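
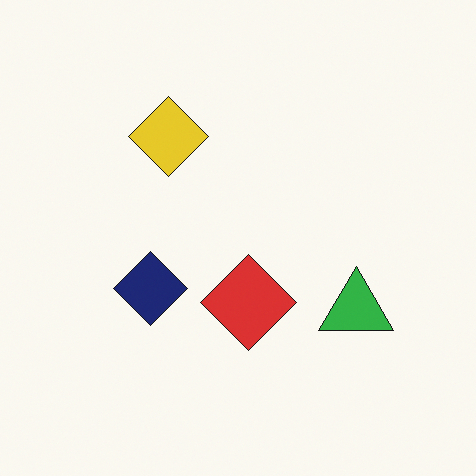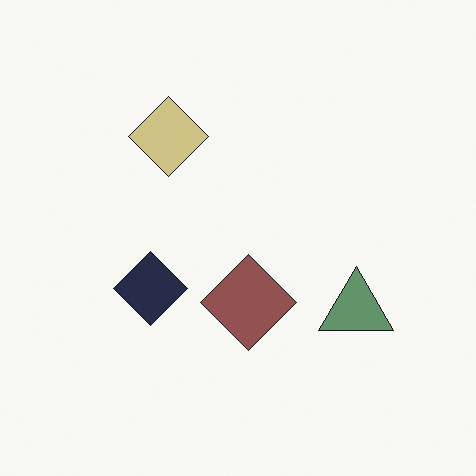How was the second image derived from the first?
The second image is the first heavily desaturated.

All colors are more muted and greyish — a global saturation change.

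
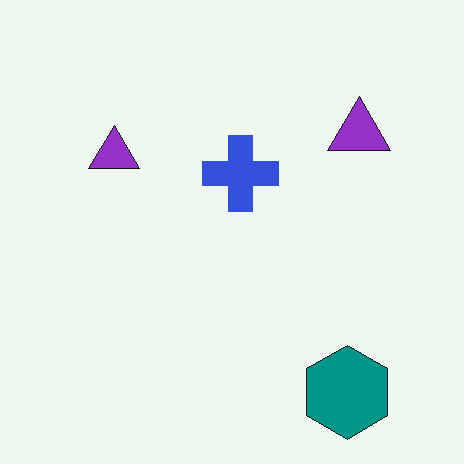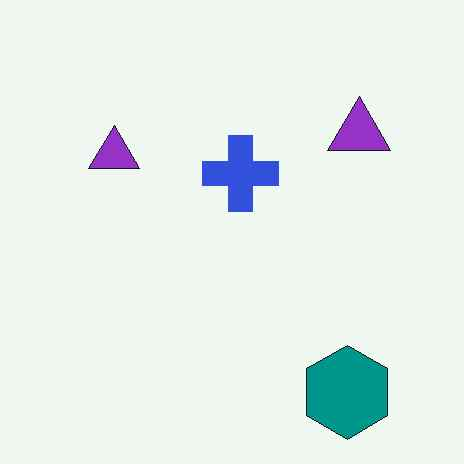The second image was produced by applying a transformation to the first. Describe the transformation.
Given moderate JPEG compression.

Blocky 8×8 compression artifacts appear around shape edges and the flat background shows ringing — characteristic JPEG degradation.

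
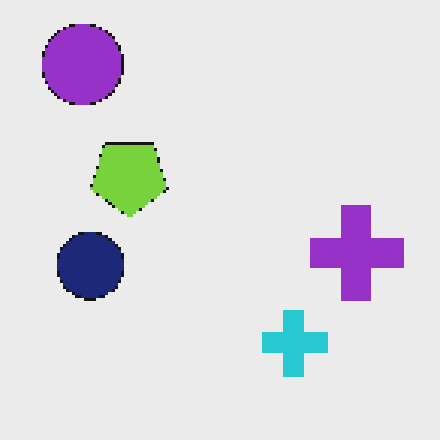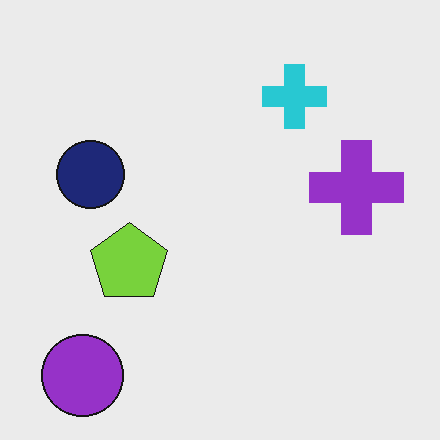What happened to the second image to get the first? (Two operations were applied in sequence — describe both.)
The first image is the second mildly pixelated, then flipped vertically (top ↔ bottom).

Shapes are reduced to large square blocks; fine edges and outlines are lost — a downscale-then-upscale (mosaic) effect. The purple circle is in the bottom-left of the second image and the top-left of the first — shapes on opposite sides of the horizontal midline have swapped in a mirror flip.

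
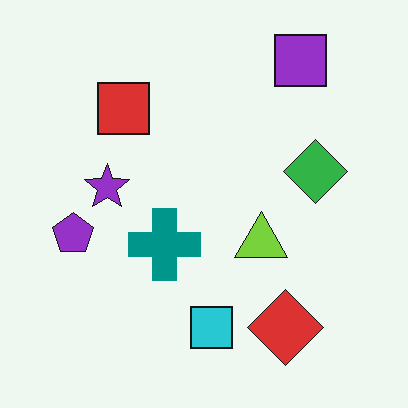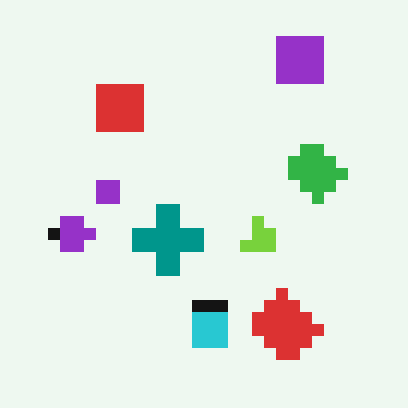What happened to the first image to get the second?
It was heavily pixelated into large blocks.

Shapes are reduced to large square blocks; fine edges and outlines are lost — a downscale-then-upscale (mosaic) effect.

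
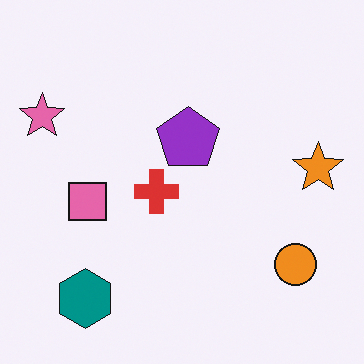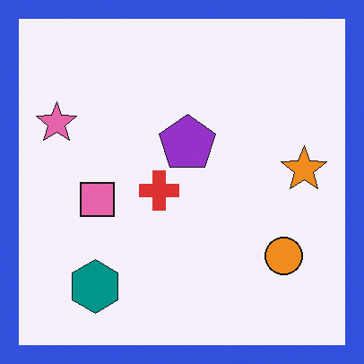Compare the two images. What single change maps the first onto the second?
The second image is the first framed with a blue border.

A solid blue frame runs around the edge of the second image, with the content slightly shrunk inside it.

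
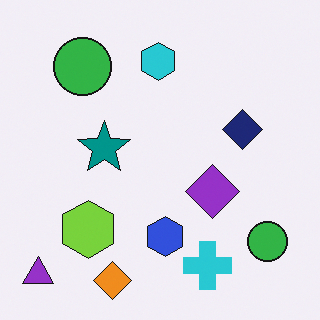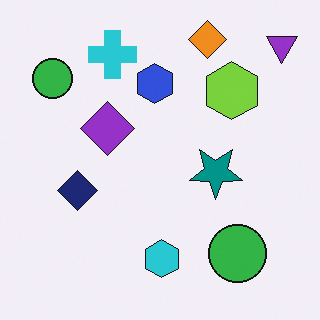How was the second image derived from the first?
The image was rotated 180°.

The purple triangle sits in the bottom-left of the first image and the top-right of the second — consistent with a whole-image 180° rotation.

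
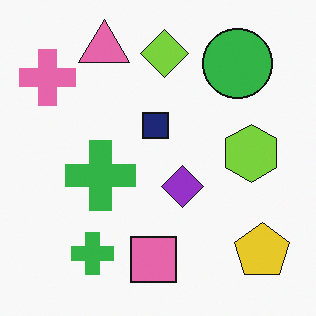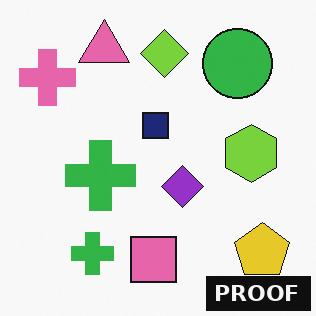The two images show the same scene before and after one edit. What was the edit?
Watermarked with the text "PROOF" in the lower-right corner.

A dark label reading "PROOF" appears in the lower-right corner.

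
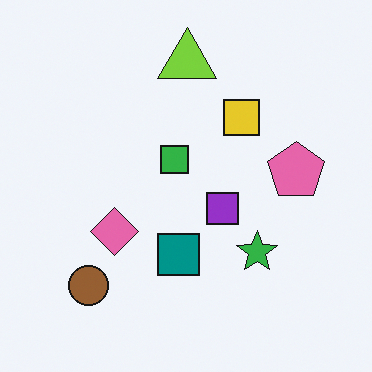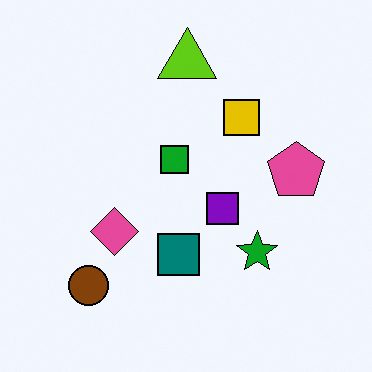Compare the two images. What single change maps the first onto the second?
It was given slightly increased contrast.

Tones are pushed away from mid-grey across the whole image — a global contrast change.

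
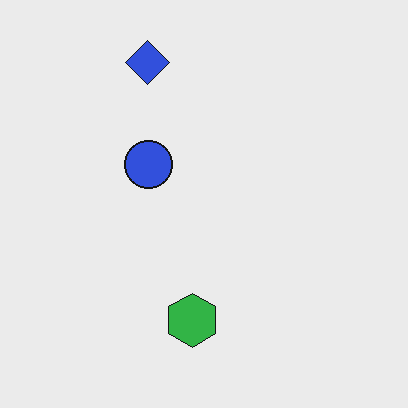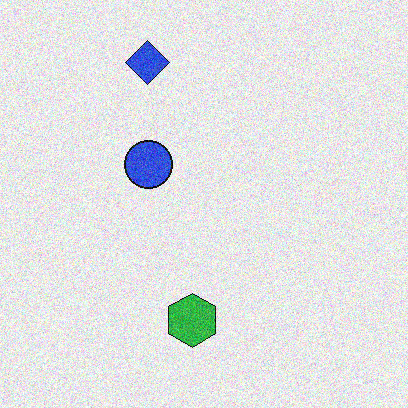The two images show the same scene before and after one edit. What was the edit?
The transformation is: degraded with moderate additive noise.

Random speckle covers the whole image, including the flat background.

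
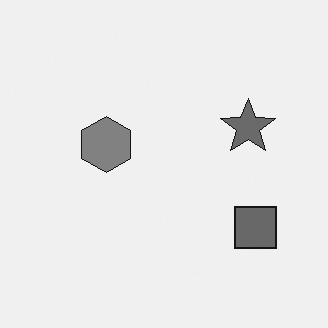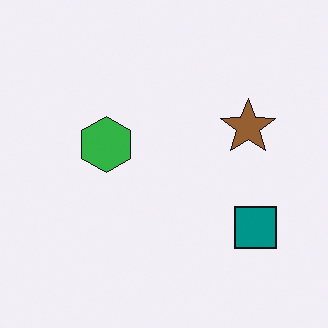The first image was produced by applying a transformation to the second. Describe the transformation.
This is the original image converted to grayscale.

All color is removed — every shape is now a shade of grey.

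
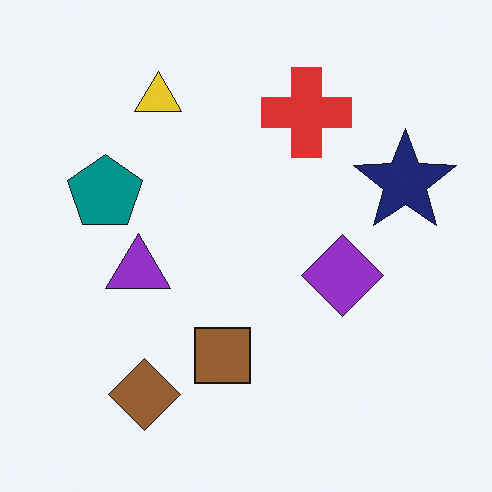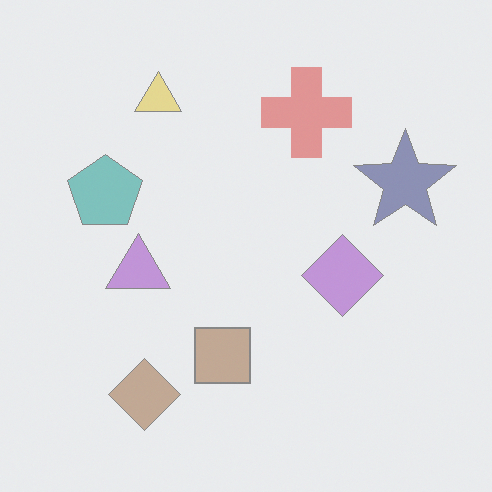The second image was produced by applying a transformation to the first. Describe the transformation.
It was given much lower contrast.

Tones are pushed toward mid-grey across the whole image — a global contrast change.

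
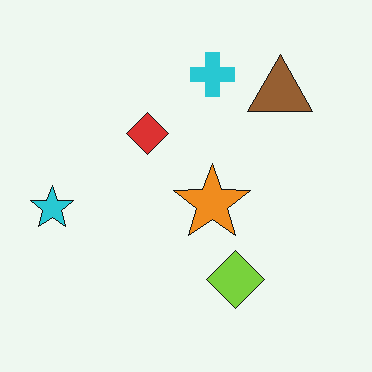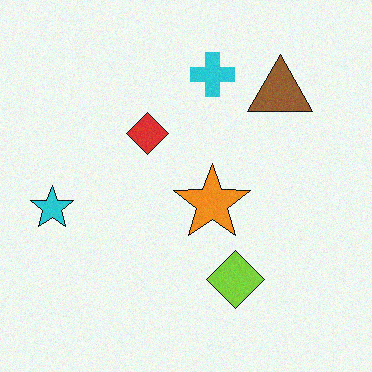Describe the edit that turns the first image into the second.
Degraded with subtle gaussian noise.

Random speckle covers the whole image, including the flat background.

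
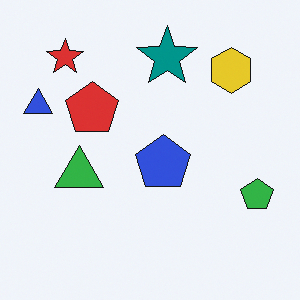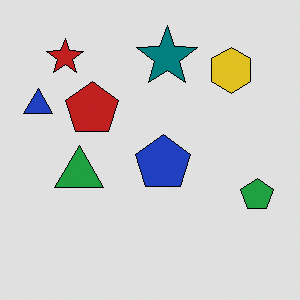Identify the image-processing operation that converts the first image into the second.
This is the original image moderately posterized.

Each flat color has snapped to a coarser quantized level — most visibly, the near-white background has dropped to a flat grey.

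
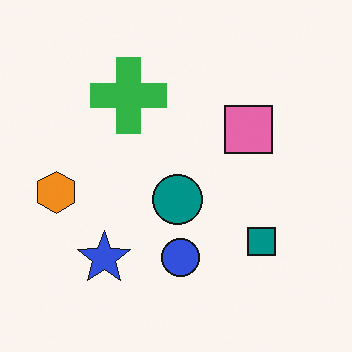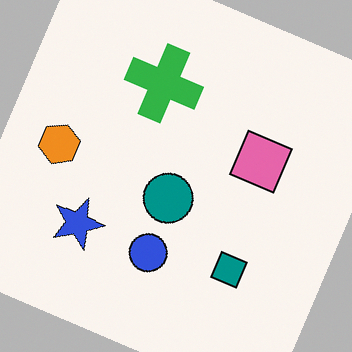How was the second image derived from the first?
Rotated clockwise by a moderate amount.

Every shape is tilted by the same angle and the image corners show triangular fill wedges — a whole-image rotation by a non-right angle.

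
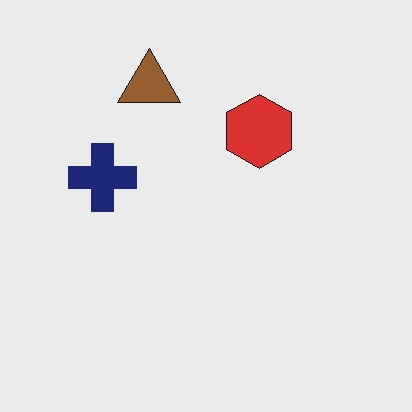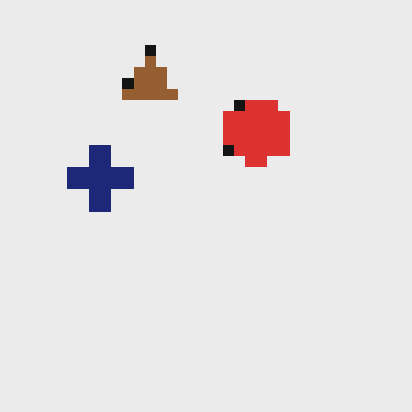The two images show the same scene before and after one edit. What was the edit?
The image was coarsely pixelated.

Shapes are reduced to large square blocks; fine edges and outlines are lost — a downscale-then-upscale (mosaic) effect.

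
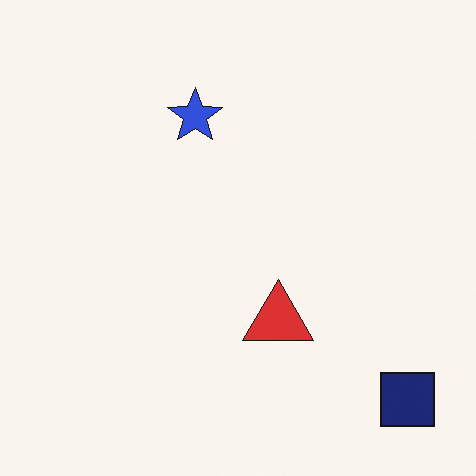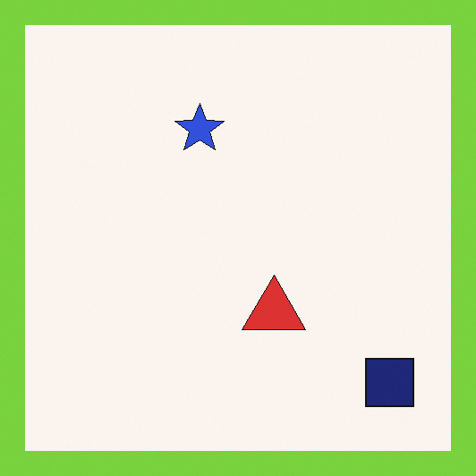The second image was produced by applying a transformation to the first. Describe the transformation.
This is the original image framed with a lime border.

A solid lime frame runs around the edge of the second image, with the content slightly shrunk inside it.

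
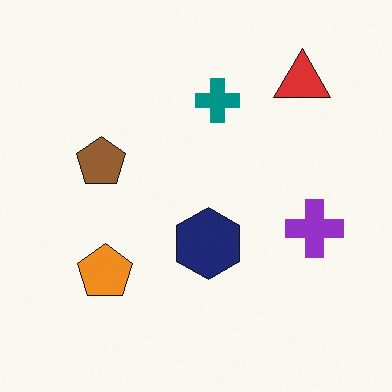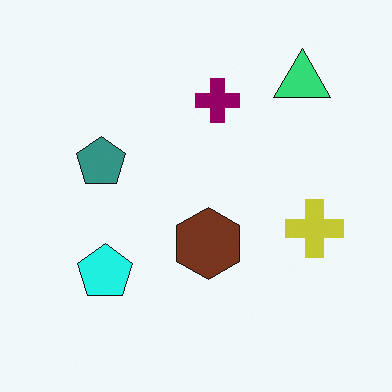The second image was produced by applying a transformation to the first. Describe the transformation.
This is the original image hue-shifted noticeably.

Every shape's color has rotated by the same amount around the hue wheel — a uniform hue shift.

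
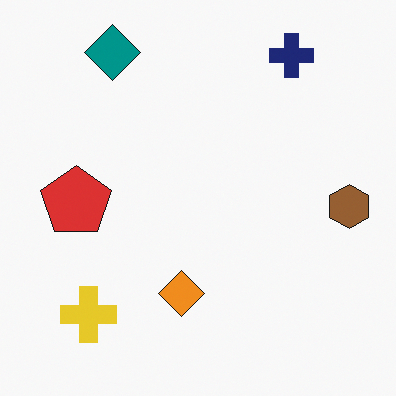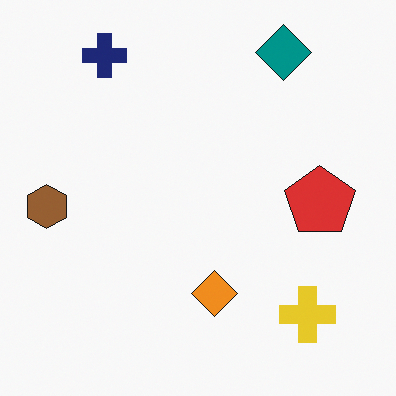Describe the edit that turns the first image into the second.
Flipped horizontally (left ↔ right).

The brown hexagon is in the right of the first image and the left of the second — shapes on opposite sides of the vertical midline have swapped in a mirror flip.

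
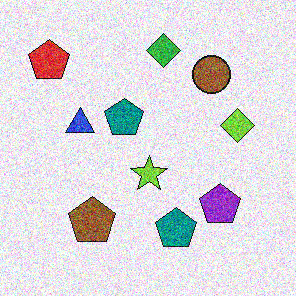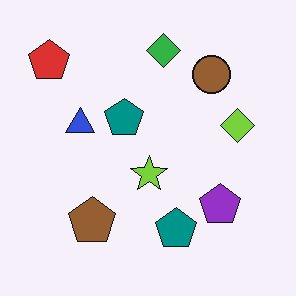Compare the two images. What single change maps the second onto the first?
It was degraded with heavy additive noise.

Random speckle covers the whole image, including the flat background.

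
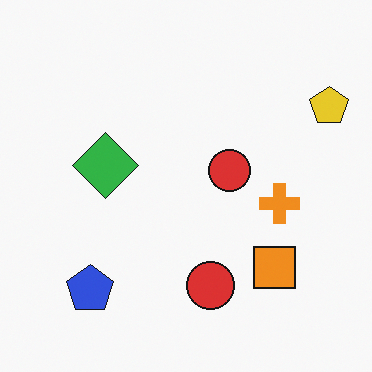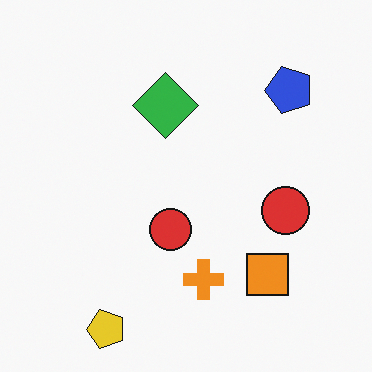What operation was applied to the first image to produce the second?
The second image is the first transposed (reflected across the top-left ↔ bottom-right diagonal).

Shapes have swapped their row and column positions — what was in the top-right is now in the bottom-left — a diagonal reflection.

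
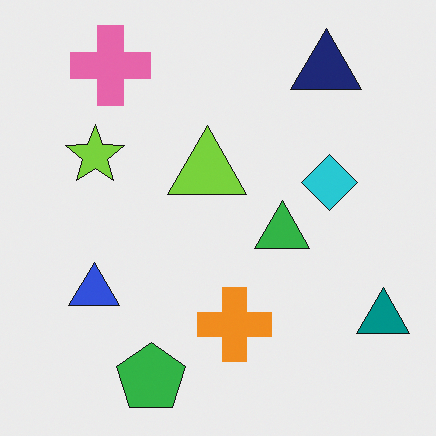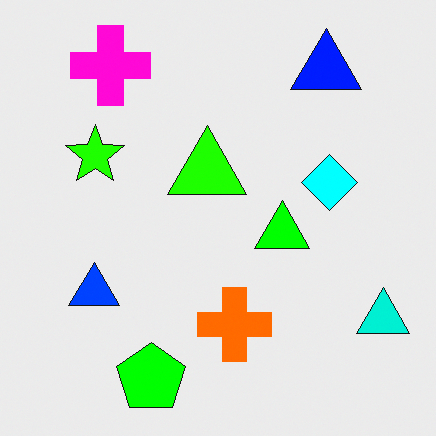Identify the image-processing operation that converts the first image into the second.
The transformation is: heavily oversaturated.

All colors are more vivid — a global saturation change.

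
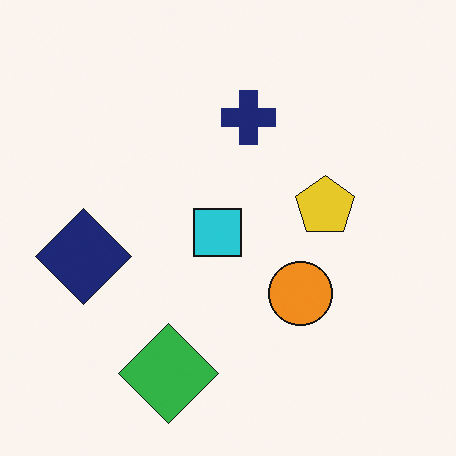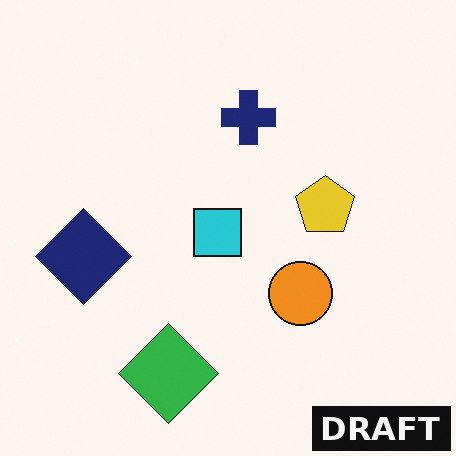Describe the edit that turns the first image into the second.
The second image is the first watermarked with the text "DRAFT" in the lower-right corner.

A dark label reading "DRAFT" appears in the lower-right corner.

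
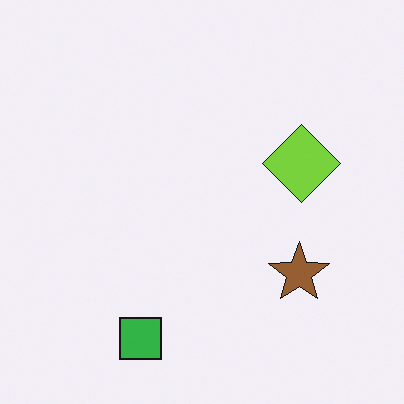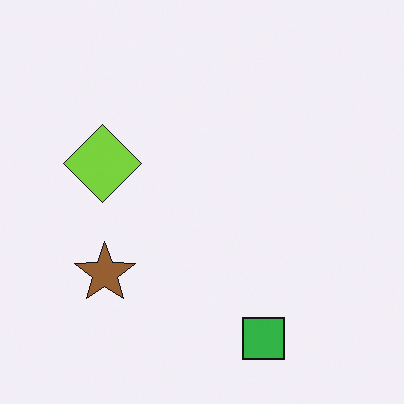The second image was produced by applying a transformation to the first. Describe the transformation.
The second image is the first flipped horizontally (left ↔ right).

The lime diamond is in the right of the first image and the left of the second — shapes on opposite sides of the vertical midline have swapped in a mirror flip.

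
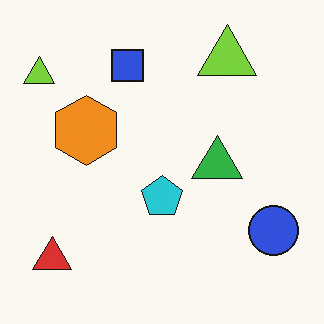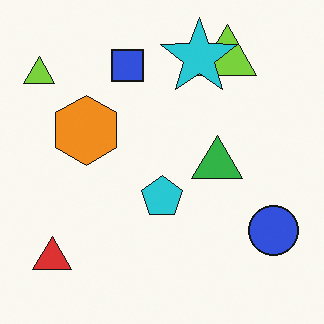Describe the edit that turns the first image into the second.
The image was overlaid with an additional cyan star.

A cyan star appears in the second image that is absent from the first.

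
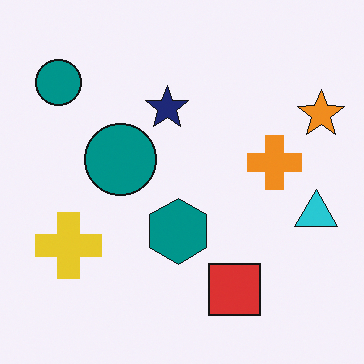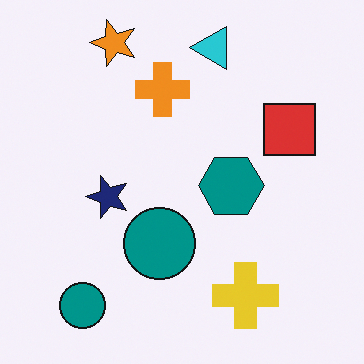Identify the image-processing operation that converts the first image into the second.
The image was rotated 90° counter-clockwise.

The orange star sits in the top-right of the first image and the top-left of the second — consistent with a whole-image 90° counter-clockwise rotation.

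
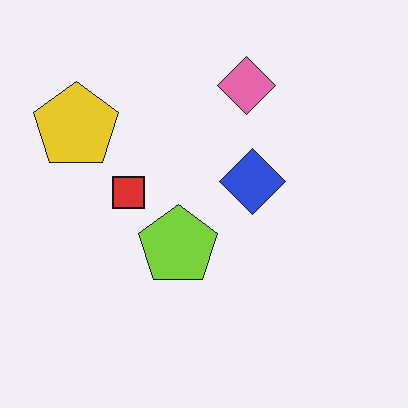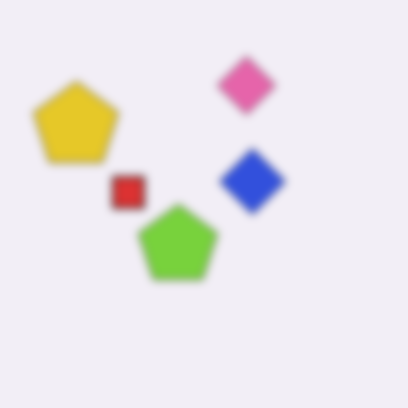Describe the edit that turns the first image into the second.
The second image is the first noticeably gaussian-blurred.

Shape edges and outlines are uniformly softened across the whole image.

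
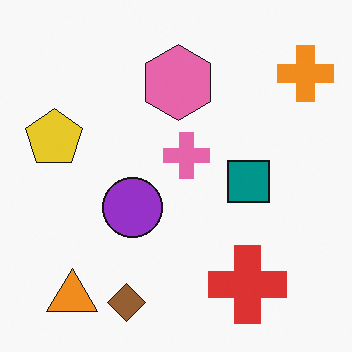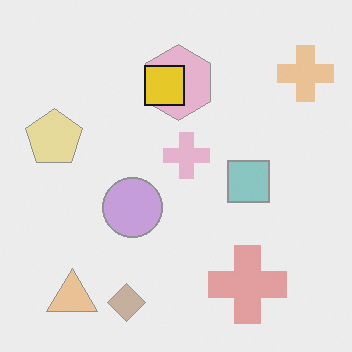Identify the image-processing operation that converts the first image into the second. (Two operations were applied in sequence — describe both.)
The transformation is: washed out (contrast reduced), then overlaid with an additional yellow square.

Tones are pushed toward mid-grey across the whole image — a global contrast change. A yellow square appears in the second image that is absent from the first.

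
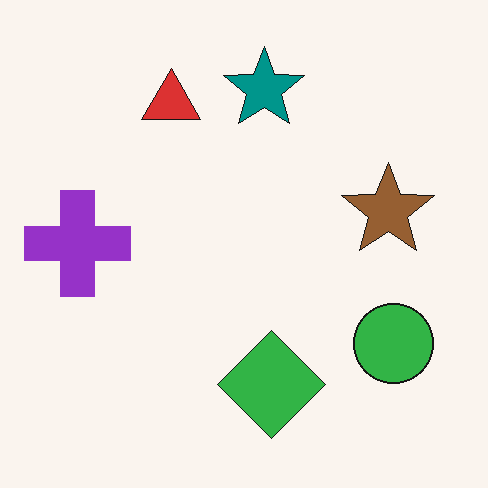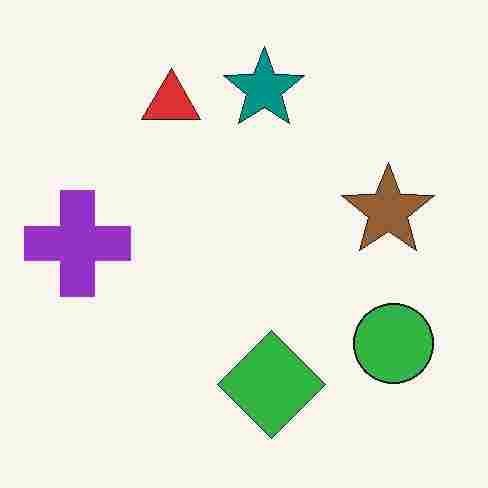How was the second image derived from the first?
Degraded with heavy JPEG compression.

Blocky 8×8 compression artifacts appear around shape edges and the flat background shows ringing — characteristic JPEG degradation.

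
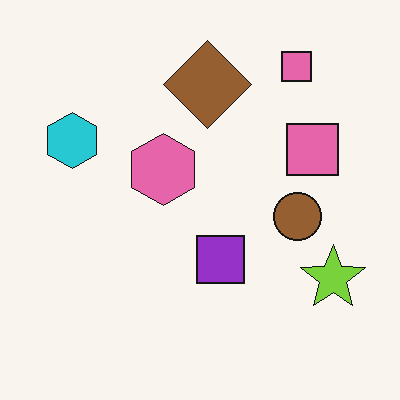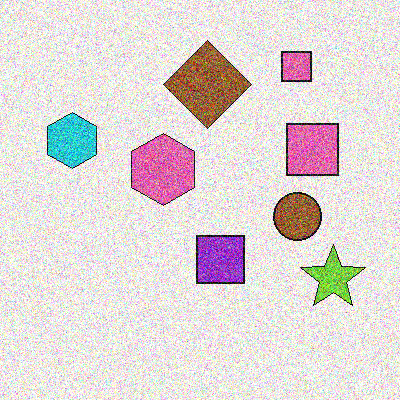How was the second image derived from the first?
This is the original image degraded with strong gaussian noise.

Random speckle covers the whole image, including the flat background.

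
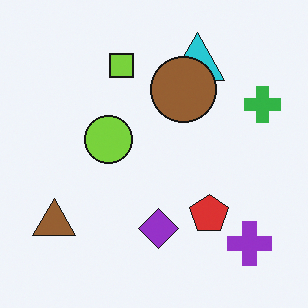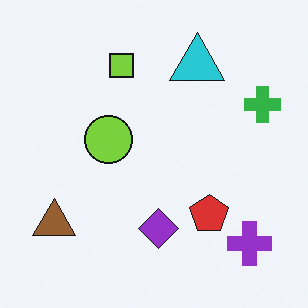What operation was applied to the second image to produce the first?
The image was overlaid with an additional brown circle.

A brown circle appears in the first image that is absent from the second.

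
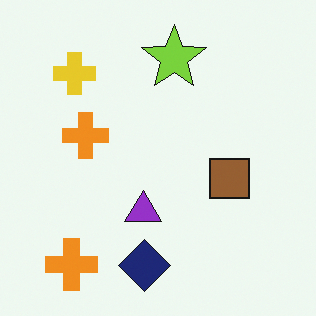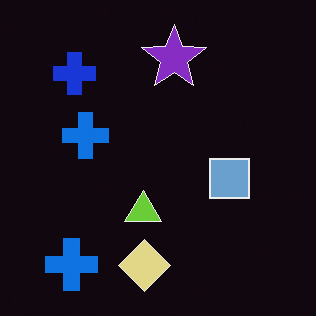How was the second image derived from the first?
It was color-inverted (negative).

The light background has become dark and every shape's color is its complement — a photographic negative.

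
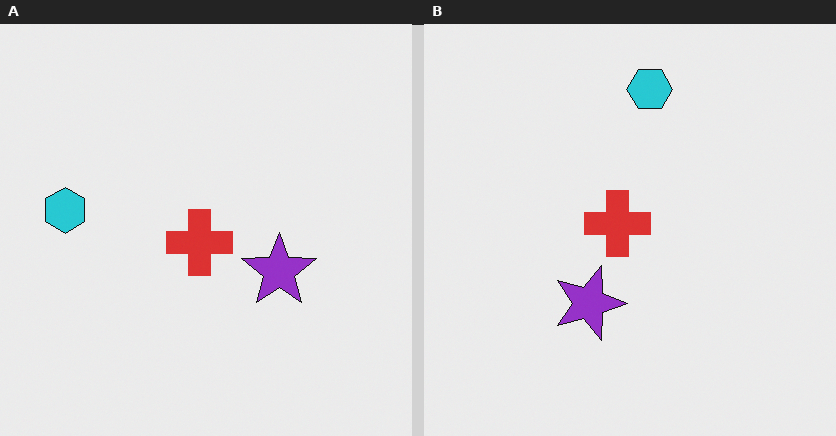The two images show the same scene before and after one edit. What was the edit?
The image was rotated 90° clockwise.

The cyan hexagon sits in the left of the left (A) image and the top of the right (B) — consistent with a whole-image 90° clockwise rotation.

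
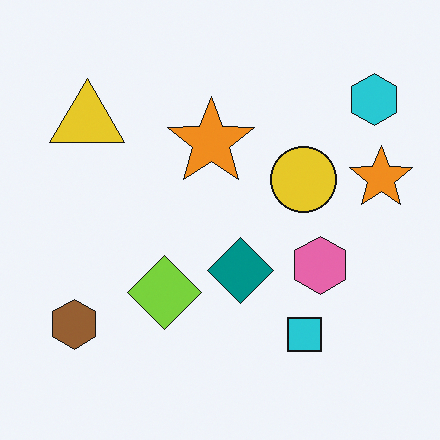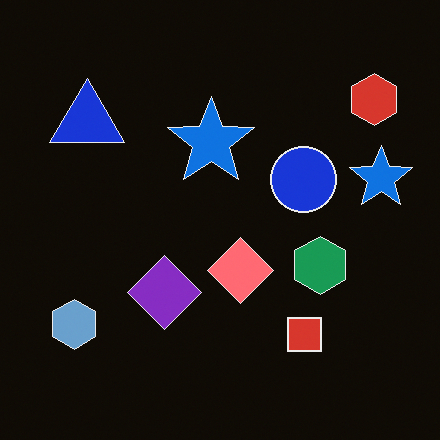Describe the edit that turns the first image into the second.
This is the original image color-inverted (negative).

The light background has become dark and every shape's color is its complement — a photographic negative.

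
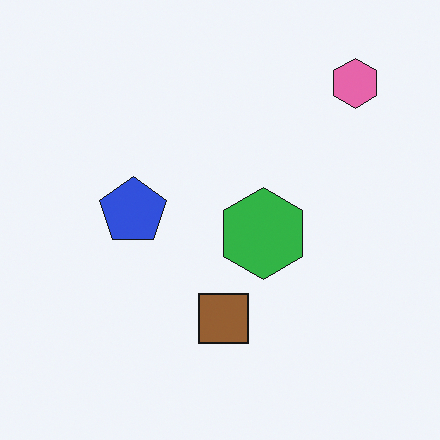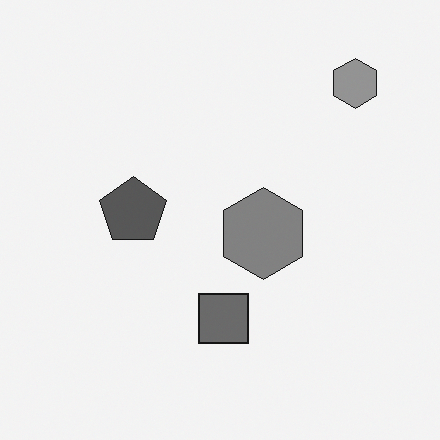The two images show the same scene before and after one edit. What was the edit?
The second image is the first converted to grayscale.

All color is removed — every shape is now a shade of grey.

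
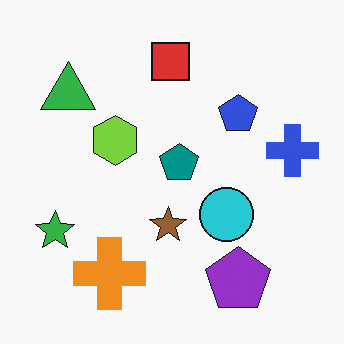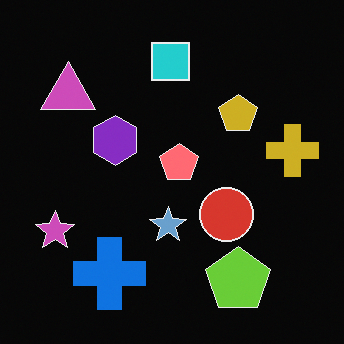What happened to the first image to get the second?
The transformation is: color-inverted (negative).

The light background has become dark and every shape's color is its complement — a photographic negative.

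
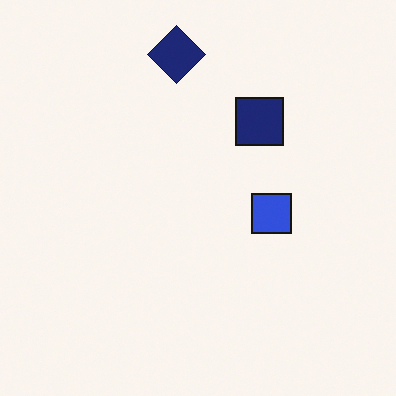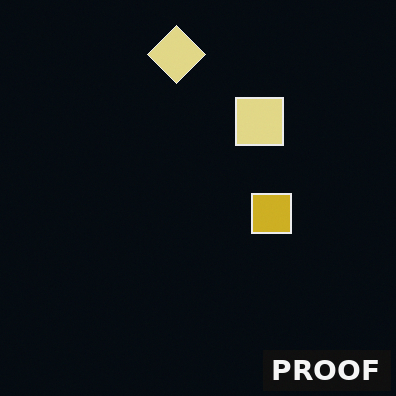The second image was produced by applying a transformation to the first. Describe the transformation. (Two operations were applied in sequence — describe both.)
The second image is the first color-inverted (negative), then watermarked with the text "PROOF" in the lower-right corner.

The light background has become dark and every shape's color is its complement — a photographic negative. A dark label reading "PROOF" appears in the lower-right corner.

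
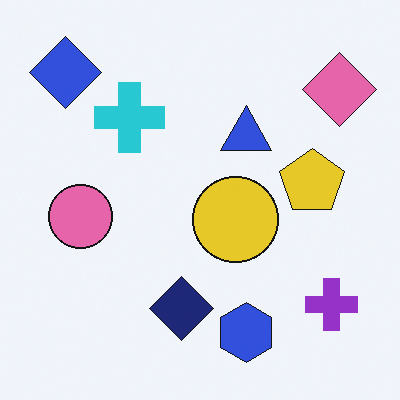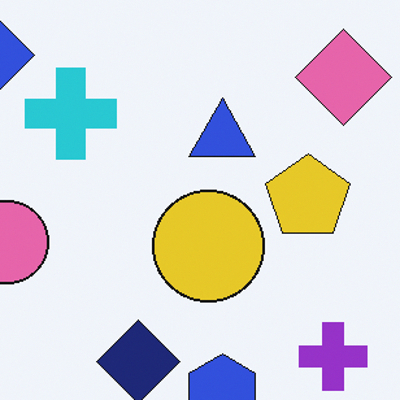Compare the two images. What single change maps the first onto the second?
This is the original image cropped to a modestly smaller region and rescaled.

The visible shapes are larger and the field of view is narrower; shapes near the original edges may be partly or wholly outside the frame — a crop-and-rescale.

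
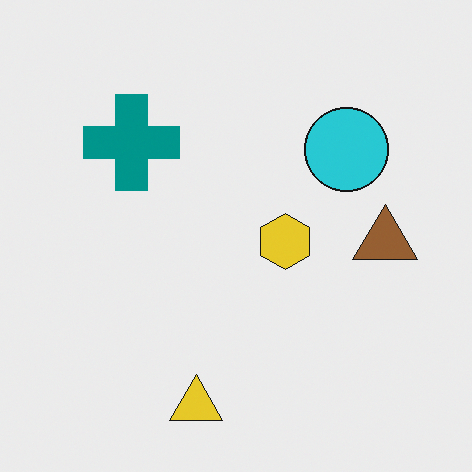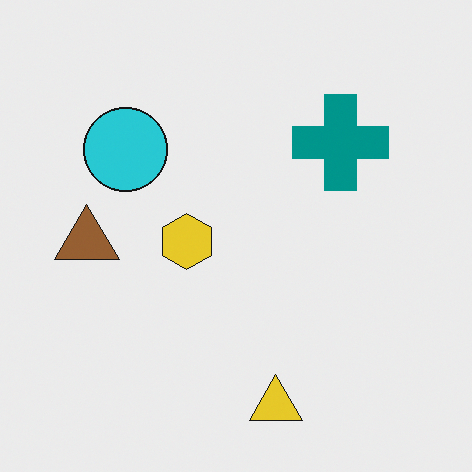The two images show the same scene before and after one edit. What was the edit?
The second image is the first flipped horizontally (left ↔ right).

The brown triangle is in the right of the first image and the left of the second — shapes on opposite sides of the vertical midline have swapped in a mirror flip.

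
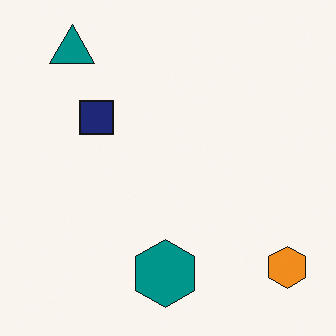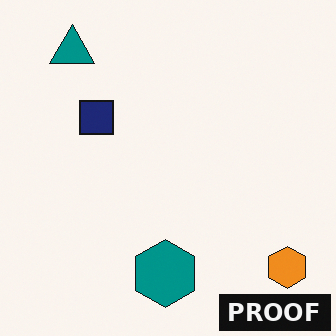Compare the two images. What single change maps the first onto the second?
It was watermarked with the text "PROOF" in the lower-right corner.

A dark label reading "PROOF" appears in the lower-right corner.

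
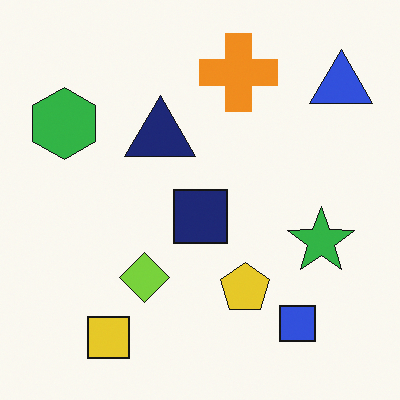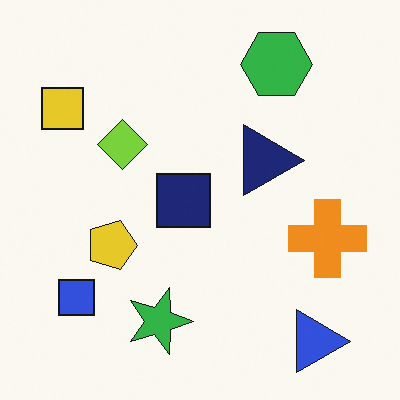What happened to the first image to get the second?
This is the original image rotated 90° clockwise.

The blue triangle sits in the top-right of the first image and the bottom-right of the second — consistent with a whole-image 90° clockwise rotation.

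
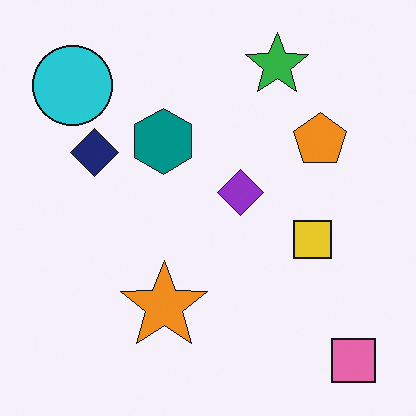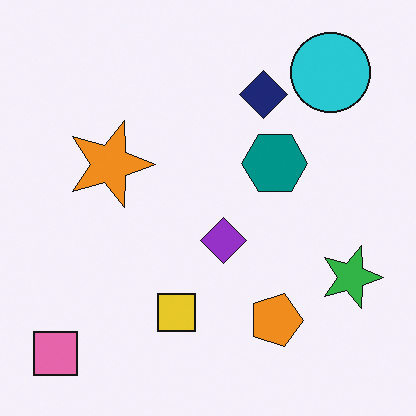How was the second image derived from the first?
It was rotated 90° clockwise.

The pink square sits in the bottom-right of the first image and the bottom-left of the second — consistent with a whole-image 90° clockwise rotation.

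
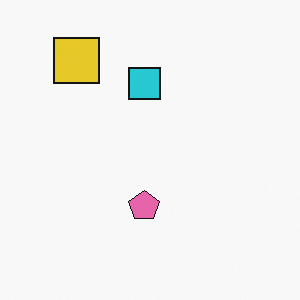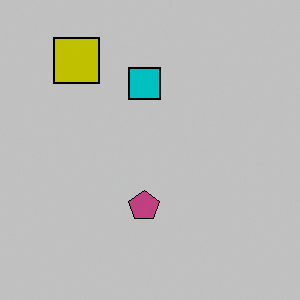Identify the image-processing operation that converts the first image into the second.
It was heavily posterized to just a handful of flat colors.

Each flat color has snapped to a coarser quantized level — most visibly, the near-white background has dropped to a flat grey.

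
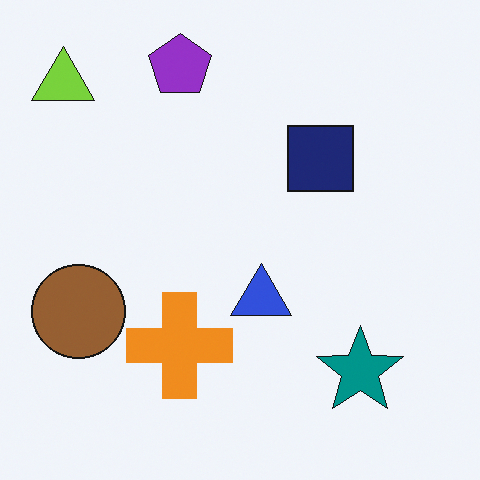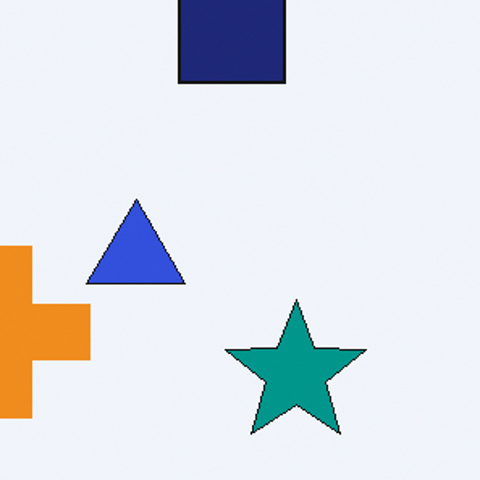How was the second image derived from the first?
The second image is the first cropped tightly and scaled back up.

The visible shapes are larger and the field of view is narrower; shapes near the original edges may be partly or wholly outside the frame — a crop-and-rescale.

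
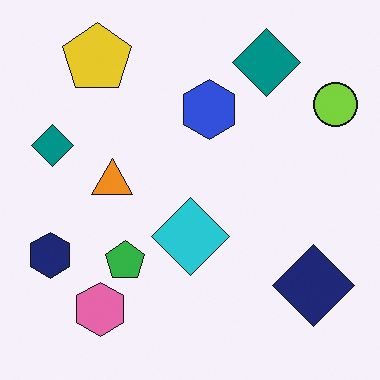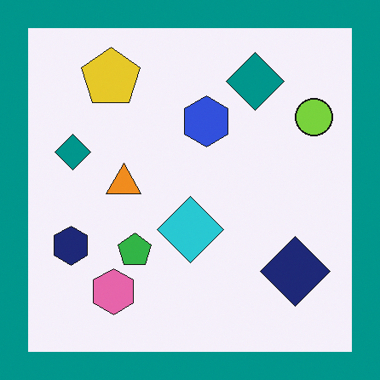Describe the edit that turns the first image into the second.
Framed with a teal border.

A solid teal frame runs around the edge of the second image, with the content slightly shrunk inside it.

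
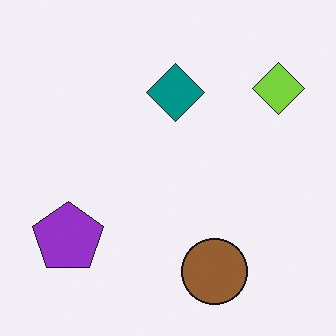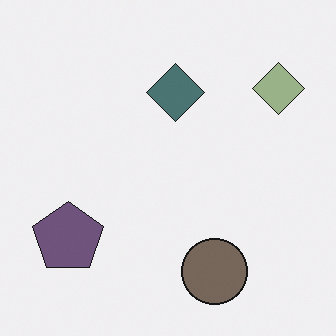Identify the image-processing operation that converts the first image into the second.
The image was heavily desaturated.

All colors are more muted and greyish — a global saturation change.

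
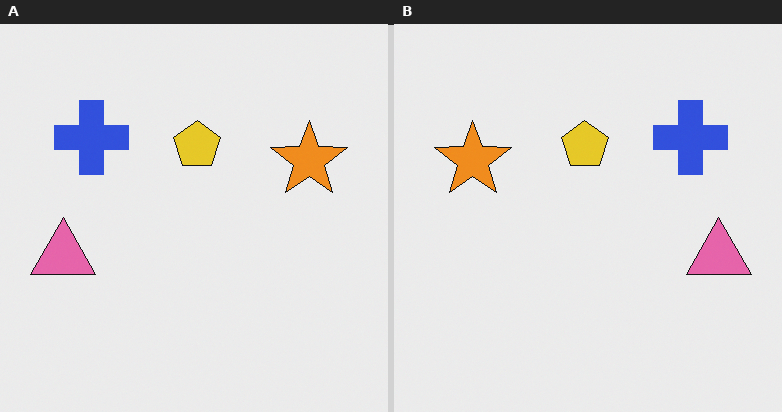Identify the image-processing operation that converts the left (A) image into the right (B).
The image was flipped horizontally (left ↔ right).

The pink triangle is in the left of the left (A) image and the right of the right (B) — shapes on opposite sides of the vertical midline have swapped in a mirror flip.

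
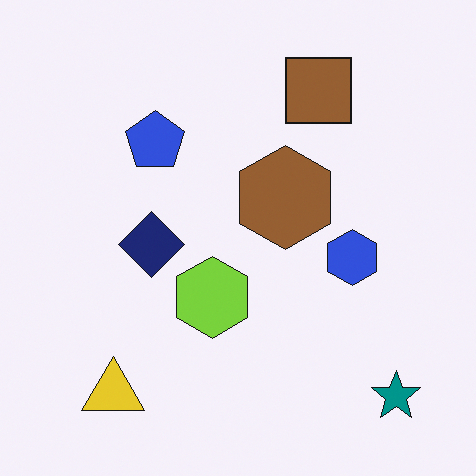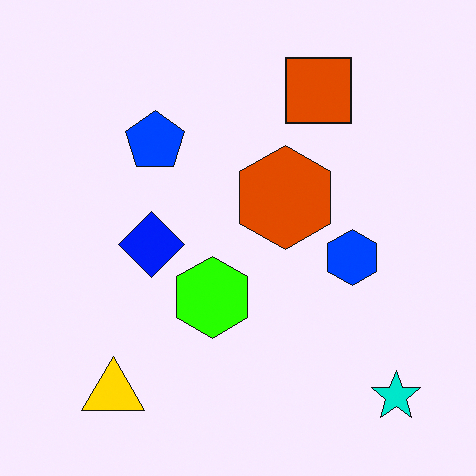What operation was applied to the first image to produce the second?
It was made much more vivid (saturation change).

All colors are more vivid — a global saturation change.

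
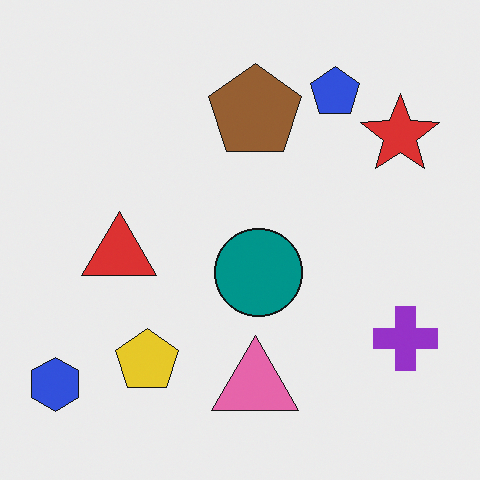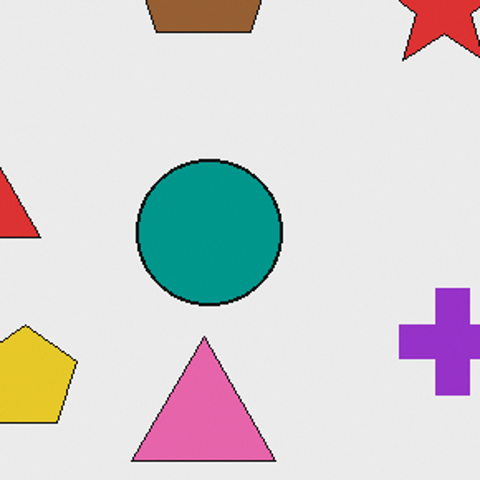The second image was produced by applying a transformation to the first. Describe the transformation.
Cropped tightly and scaled back up.

The visible shapes are larger and the field of view is narrower; shapes near the original edges may be partly or wholly outside the frame — a crop-and-rescale.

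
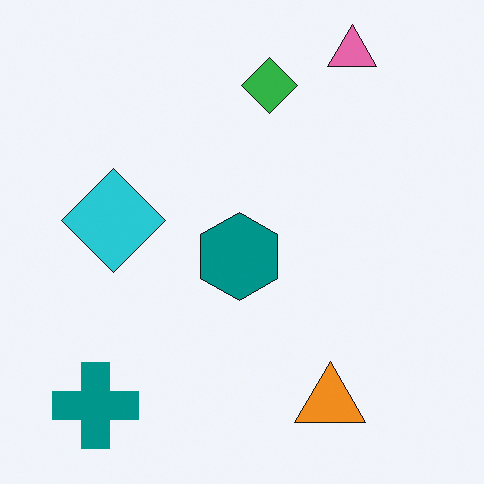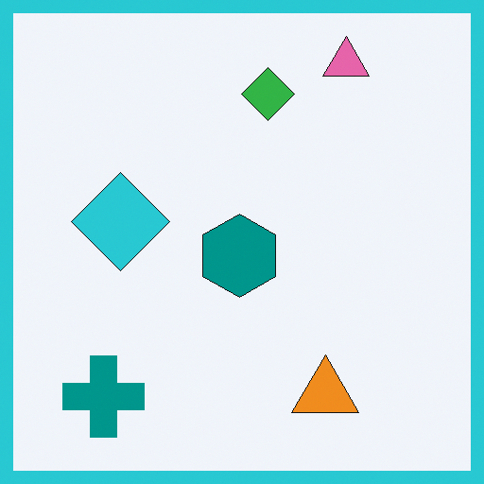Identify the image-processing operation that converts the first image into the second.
This is the original image framed with a cyan border.

A solid cyan frame runs around the edge of the second image, with the content slightly shrunk inside it.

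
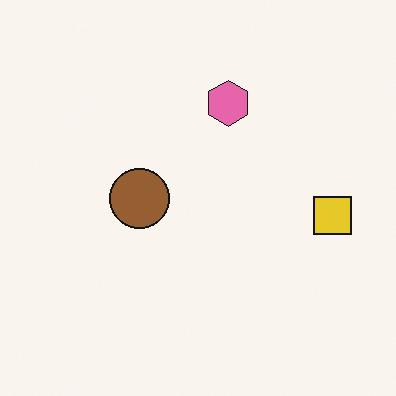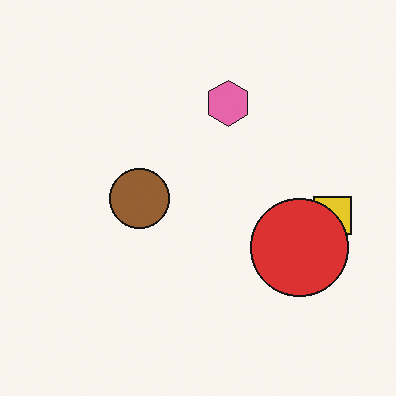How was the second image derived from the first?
The image was overlaid with an additional red circle.

A red circle appears in the second image that is absent from the first.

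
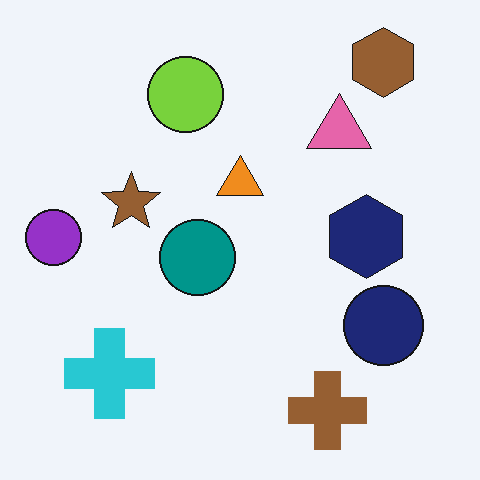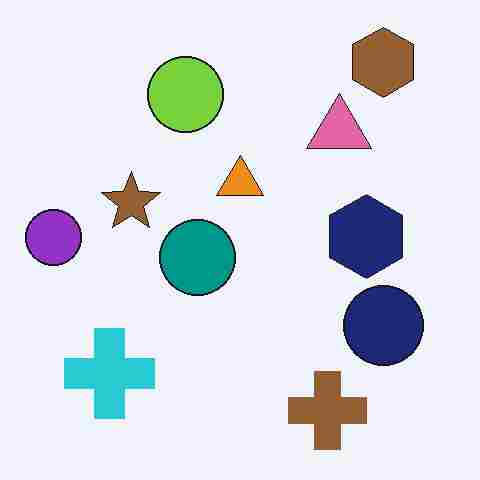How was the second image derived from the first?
The second image is the first heavily JPEG-compressed with obvious blocking artifacts.

Blocky 8×8 compression artifacts appear around shape edges and the flat background shows ringing — characteristic JPEG degradation.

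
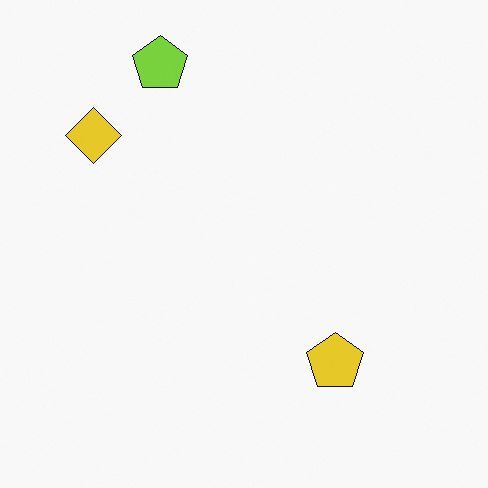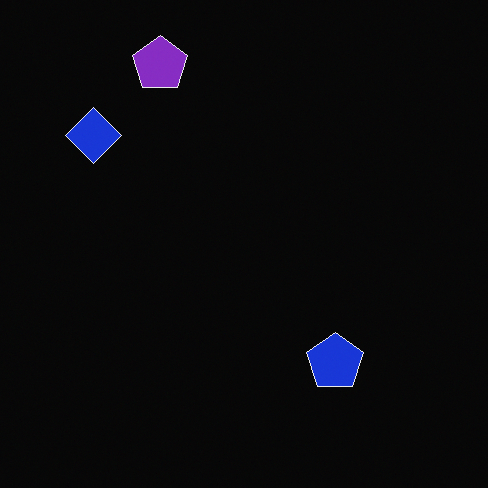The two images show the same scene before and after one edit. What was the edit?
The image was color-inverted (negative).

The light background has become dark and every shape's color is its complement — a photographic negative.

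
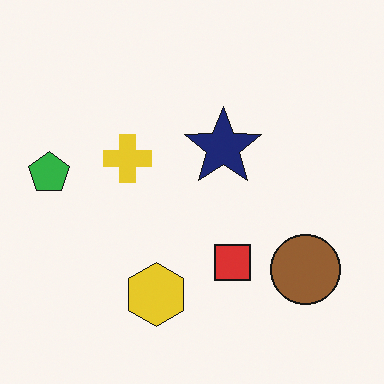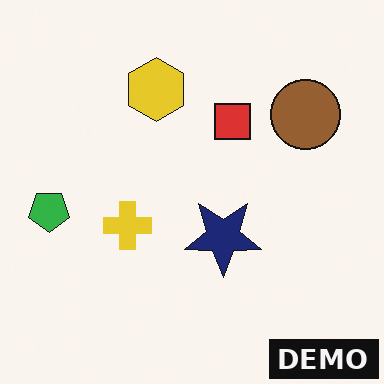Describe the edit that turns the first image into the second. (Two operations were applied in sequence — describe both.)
It was flipped vertically (top ↔ bottom), then watermarked with the text "DEMO" in the lower-right corner.

The yellow hexagon is in the bottom of the first image and the top of the second — shapes on opposite sides of the horizontal midline have swapped in a mirror flip. A dark label reading "DEMO" appears in the lower-right corner.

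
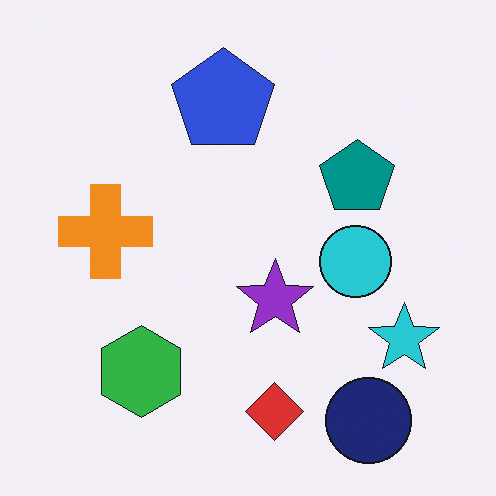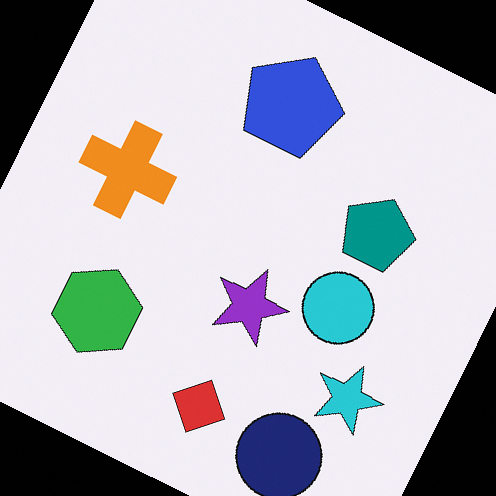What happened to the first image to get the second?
Rotated clockwise by a moderate amount.

Every shape is tilted by the same angle and the image corners show triangular fill wedges — a whole-image rotation by a non-right angle.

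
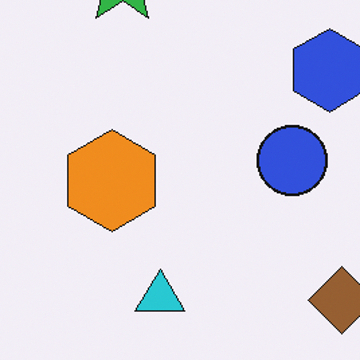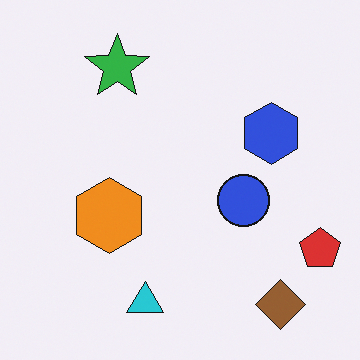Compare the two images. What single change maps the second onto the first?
The first image is the second cropped to a modestly smaller region and rescaled.

The visible shapes are larger and the field of view is narrower; shapes near the original edges may be partly or wholly outside the frame — a crop-and-rescale.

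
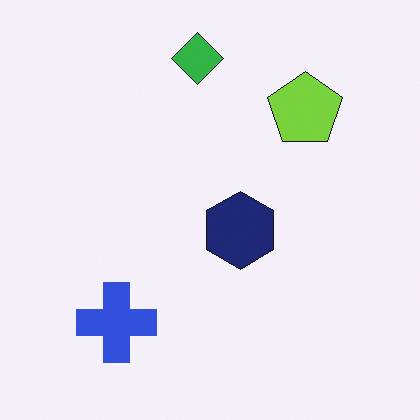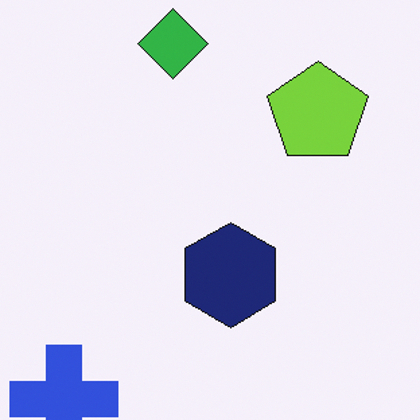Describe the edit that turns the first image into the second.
It was cropped slightly and scaled back up.

The visible shapes are larger and the field of view is narrower; shapes near the original edges may be partly or wholly outside the frame — a crop-and-rescale.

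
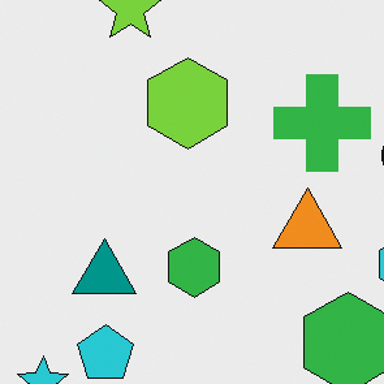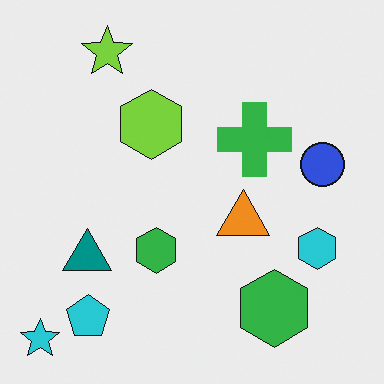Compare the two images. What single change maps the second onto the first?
The image was cropped to a modestly smaller region and rescaled.

The visible shapes are larger and the field of view is narrower; shapes near the original edges may be partly or wholly outside the frame — a crop-and-rescale.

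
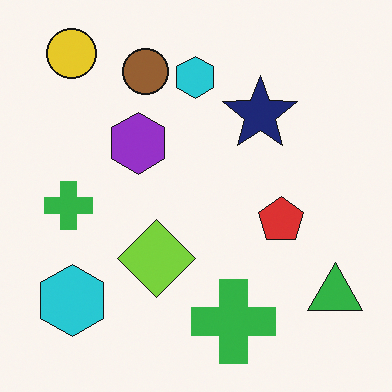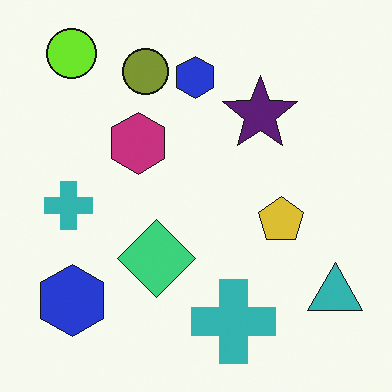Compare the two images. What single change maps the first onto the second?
The image was hue-shifted slightly.

Every shape's color has rotated by the same amount around the hue wheel — a uniform hue shift.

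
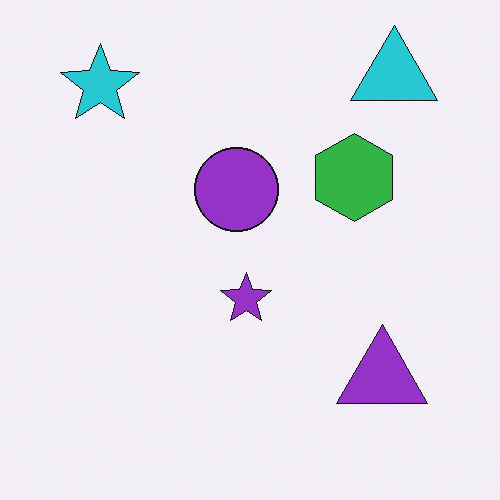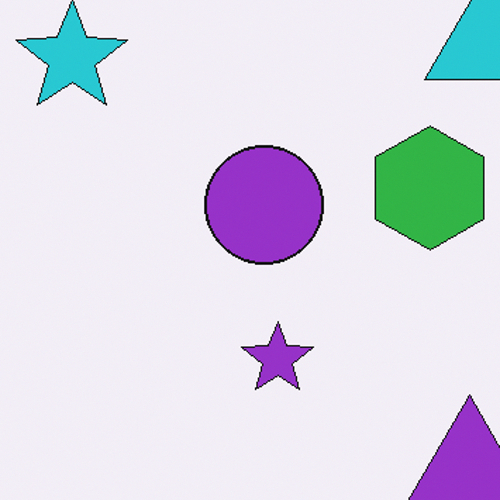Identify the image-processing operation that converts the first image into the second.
It was cropped to a modestly smaller region and rescaled.

The visible shapes are larger and the field of view is narrower; shapes near the original edges may be partly or wholly outside the frame — a crop-and-rescale.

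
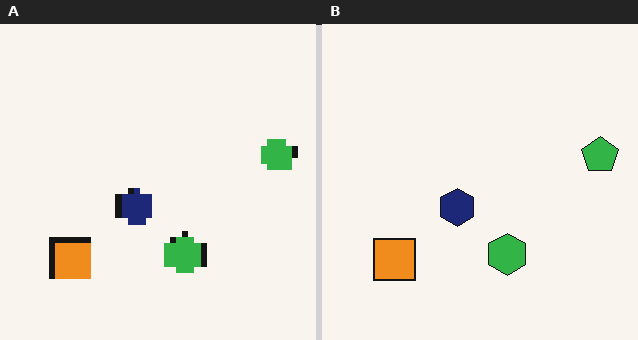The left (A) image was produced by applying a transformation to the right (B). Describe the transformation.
The transformation is: moderately pixelated.

Shapes are reduced to large square blocks; fine edges and outlines are lost — a downscale-then-upscale (mosaic) effect.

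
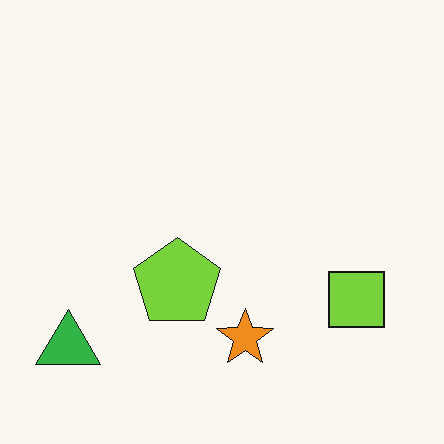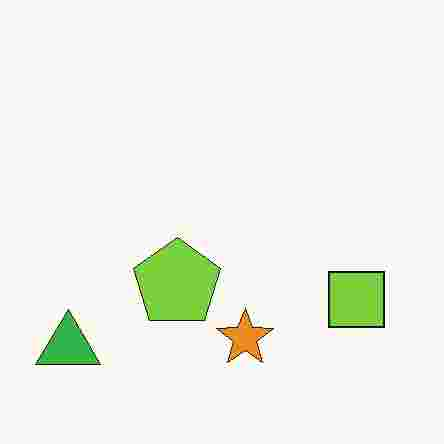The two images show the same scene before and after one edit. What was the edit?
It was heavily JPEG-compressed with obvious blocking artifacts.

Blocky 8×8 compression artifacts appear around shape edges and the flat background shows ringing — characteristic JPEG degradation.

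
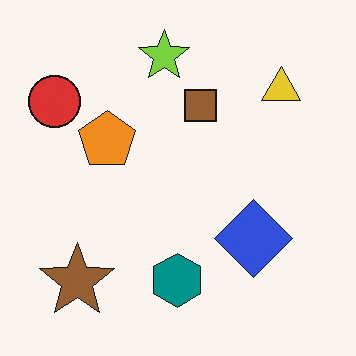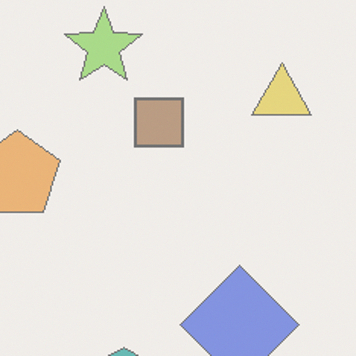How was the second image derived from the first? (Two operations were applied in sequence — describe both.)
The transformation is: washed out (contrast reduced), then cropped slightly and scaled back up.

Tones are pushed toward mid-grey across the whole image — a global contrast change. The visible shapes are larger and the field of view is narrower; shapes near the original edges may be partly or wholly outside the frame — a crop-and-rescale.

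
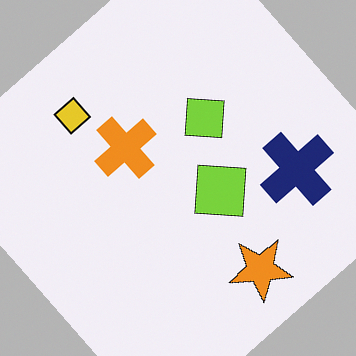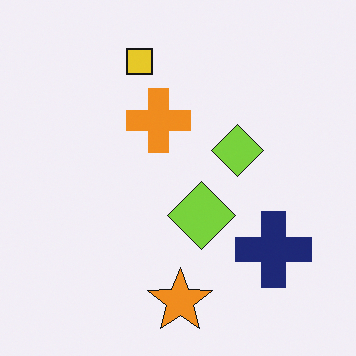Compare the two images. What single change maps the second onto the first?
The image was rotated counter-clockwise by a large amount — several tens of degrees.

Every shape is tilted by the same angle and the image corners show triangular fill wedges — a whole-image rotation by a non-right angle.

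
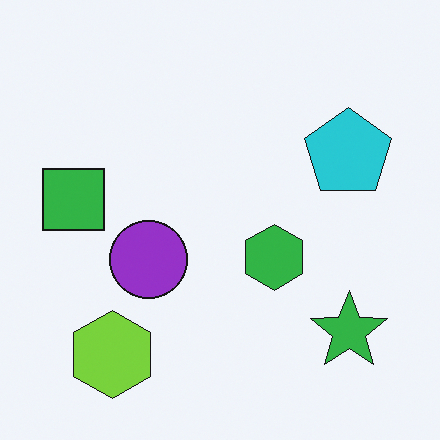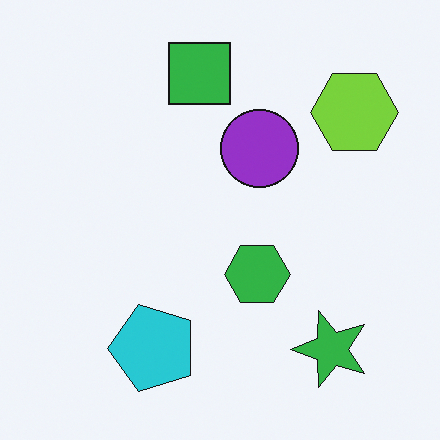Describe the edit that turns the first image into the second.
The second image is the first transposed (reflected across the top-left ↔ bottom-right diagonal).

Shapes have swapped their row and column positions — what was in the top-right is now in the bottom-left — a diagonal reflection.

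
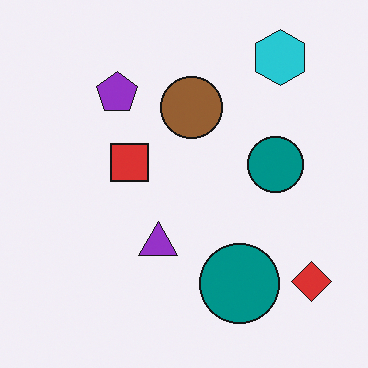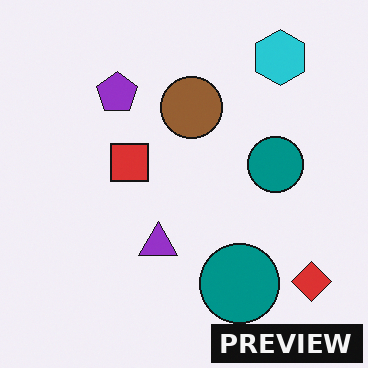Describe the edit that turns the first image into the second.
Watermarked with the text "PREVIEW" in the lower-right corner.

A dark label reading "PREVIEW" appears in the lower-right corner.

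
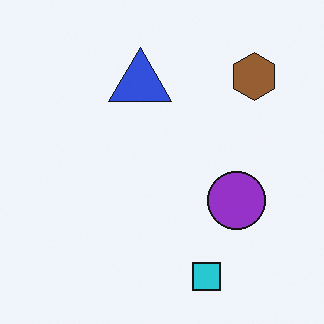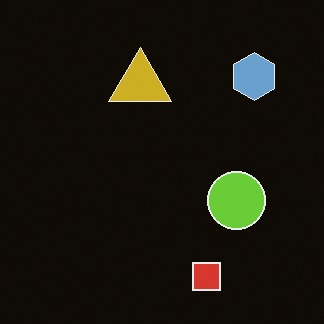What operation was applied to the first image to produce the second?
The second image is the first color-inverted (negative).

The light background has become dark and every shape's color is its complement — a photographic negative.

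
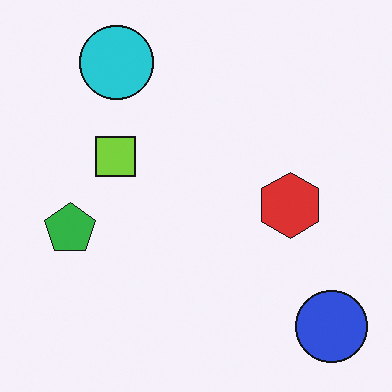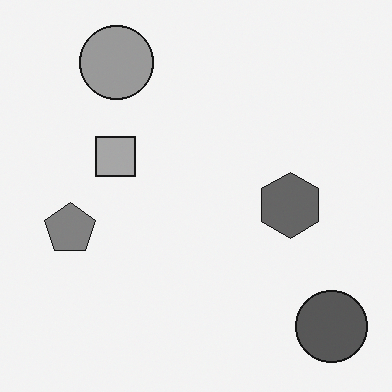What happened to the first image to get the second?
It was converted to grayscale.

All color is removed — every shape is now a shade of grey.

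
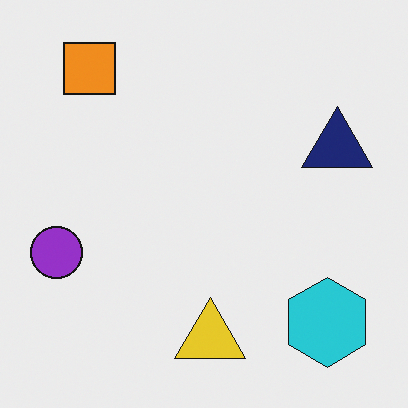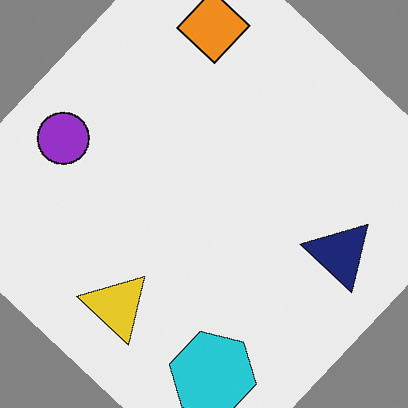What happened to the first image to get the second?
The image was rotated clockwise by a large amount — several tens of degrees.

Every shape is tilted by the same angle and the image corners show triangular fill wedges — a whole-image rotation by a non-right angle.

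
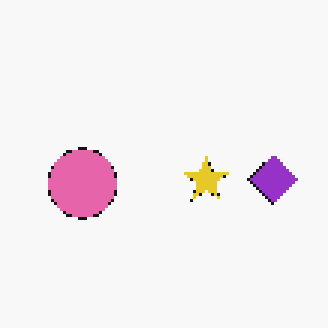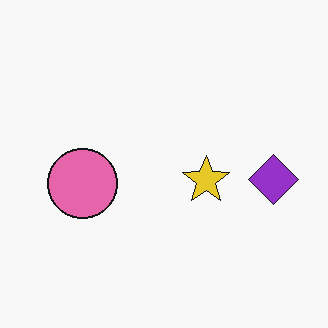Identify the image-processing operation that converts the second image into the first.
The transformation is: mildly pixelated.

Shapes are reduced to large square blocks; fine edges and outlines are lost — a downscale-then-upscale (mosaic) effect.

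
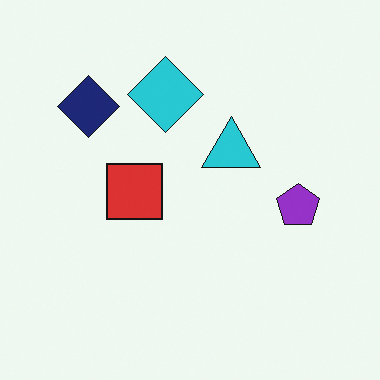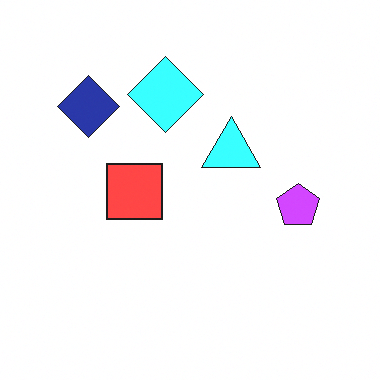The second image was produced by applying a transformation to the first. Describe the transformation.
Noticeably brightened.

Every pixel — background and shapes alike — is uniformly brightened.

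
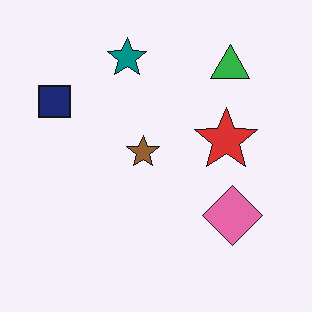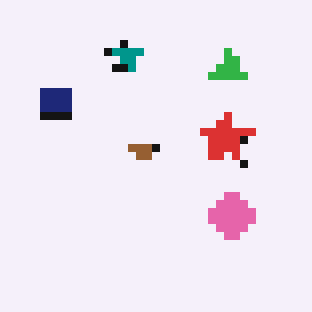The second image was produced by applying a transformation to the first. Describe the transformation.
The image was moderately pixelated.

Shapes are reduced to large square blocks; fine edges and outlines are lost — a downscale-then-upscale (mosaic) effect.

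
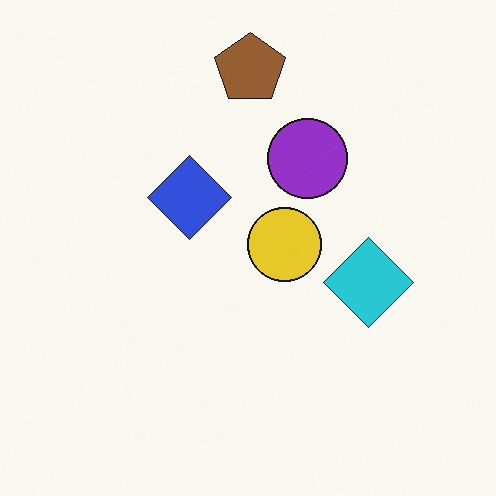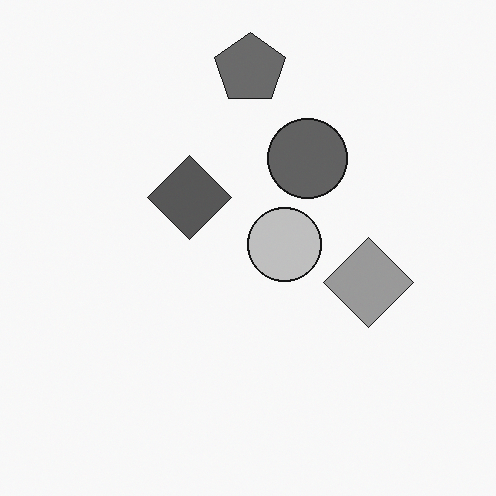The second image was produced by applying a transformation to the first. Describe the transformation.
The second image is the first converted to grayscale.

All color is removed — every shape is now a shade of grey.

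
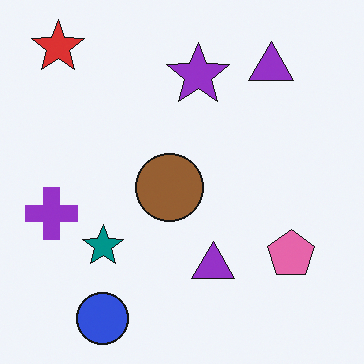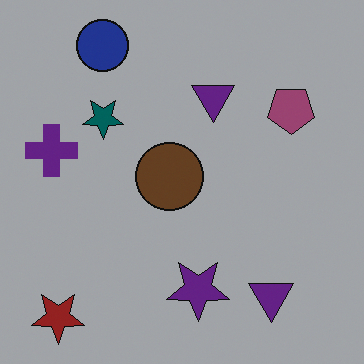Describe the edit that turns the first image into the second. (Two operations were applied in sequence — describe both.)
The image was flipped vertically (top ↔ bottom), then darkened a lot.

The blue circle is in the bottom-left of the first image and the top-left of the second — shapes on opposite sides of the horizontal midline have swapped in a mirror flip. Every pixel — background and shapes alike — is uniformly darkened.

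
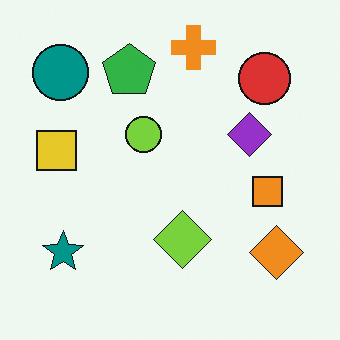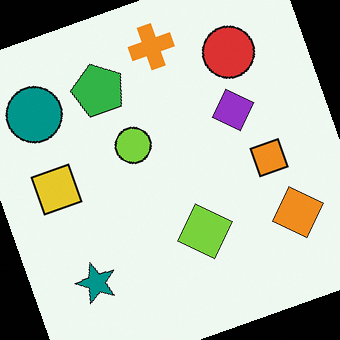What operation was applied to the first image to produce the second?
This is the original image rotated counter-clockwise by a moderate amount.

Every shape is tilted by the same angle and the image corners show triangular fill wedges — a whole-image rotation by a non-right angle.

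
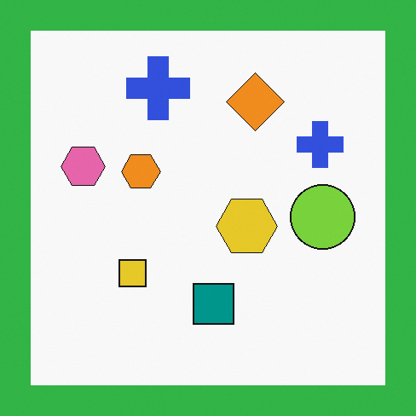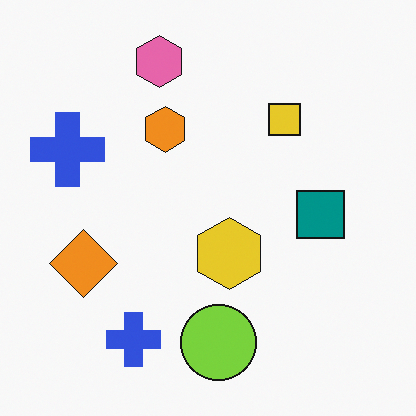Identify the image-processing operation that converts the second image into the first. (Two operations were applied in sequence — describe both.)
It was transposed (reflected across the top-left ↔ bottom-right diagonal), then framed with a green border.

Shapes have swapped their row and column positions — what was in the top-right is now in the bottom-left — a diagonal reflection. A solid green frame runs around the edge of the first image, with the content slightly shrunk inside it.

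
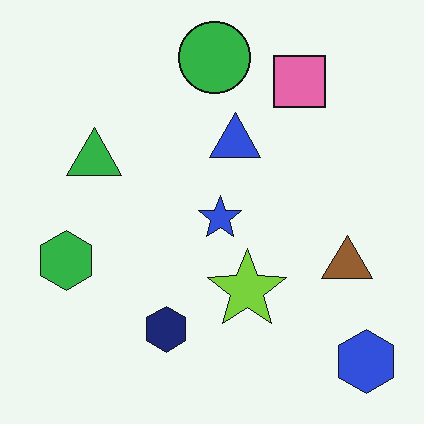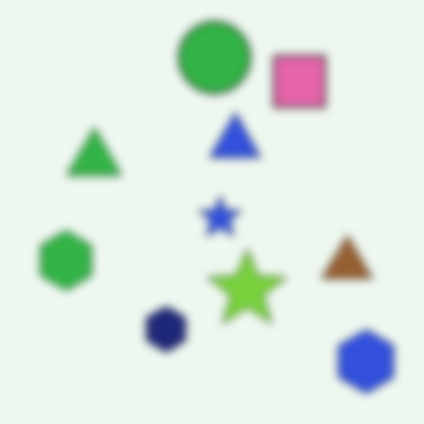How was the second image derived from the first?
It was noticeably gaussian-blurred.

Shape edges and outlines are uniformly softened across the whole image.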